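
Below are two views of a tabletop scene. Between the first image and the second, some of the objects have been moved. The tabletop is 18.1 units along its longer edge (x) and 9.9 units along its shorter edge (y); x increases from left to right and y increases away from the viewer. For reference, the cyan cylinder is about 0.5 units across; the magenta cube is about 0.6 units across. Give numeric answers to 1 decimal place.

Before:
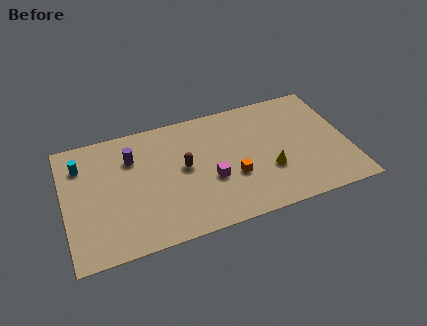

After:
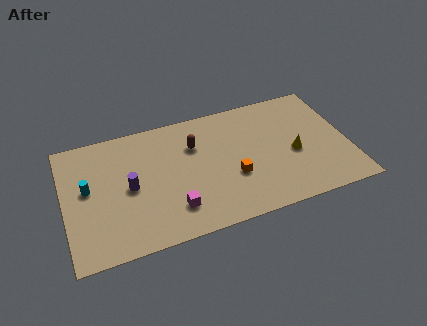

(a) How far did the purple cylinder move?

2.3

The purple cylinder moved from about (4.4, 7.1) to (4.1, 4.8), a distance of √(0.3² + 2.3²) ≈ 2.3.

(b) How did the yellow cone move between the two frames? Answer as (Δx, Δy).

(1.7, 0.9)

From the two frames, the yellow cone sits at roughly (12.9, 3.4) before and (14.6, 4.3) after.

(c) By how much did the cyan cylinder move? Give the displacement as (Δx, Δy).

(0.3, -2.0)

The cyan cylinder started near (1.2, 7.5) and ended near (1.5, 5.5).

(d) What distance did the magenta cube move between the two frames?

2.9

The magenta cube moved from about (9.2, 3.8) to (6.7, 2.3), a distance of √(2.5² + 1.5²) ≈ 2.9.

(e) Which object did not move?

the orange cube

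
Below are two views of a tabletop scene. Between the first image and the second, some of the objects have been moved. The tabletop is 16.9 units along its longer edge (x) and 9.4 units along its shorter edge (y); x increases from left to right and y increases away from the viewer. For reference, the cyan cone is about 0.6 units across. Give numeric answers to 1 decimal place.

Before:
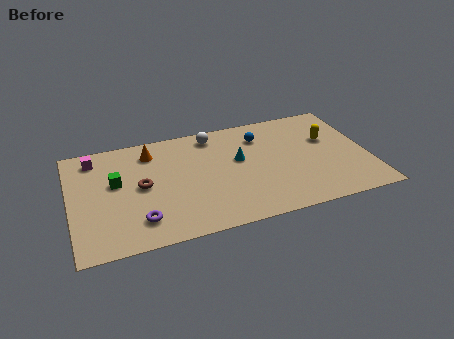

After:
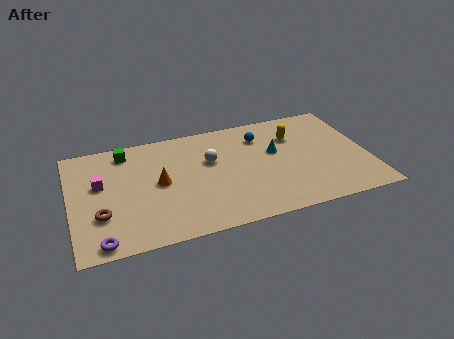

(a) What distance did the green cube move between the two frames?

2.6

The green cube was near (2.6, 5.5) before and (3.3, 8.0) after, so it travelled √(0.7² + 2.5²) ≈ 2.6 units.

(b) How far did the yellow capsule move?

2.1

The yellow capsule was near (14.8, 5.9) before and (12.9, 6.7) after, so it travelled √(1.9² + 0.8²) ≈ 2.1 units.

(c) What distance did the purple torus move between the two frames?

2.5

The purple torus moved from about (3.7, 2.0) to (1.5, 0.9), a distance of √(2.2² + 1.1²) ≈ 2.5.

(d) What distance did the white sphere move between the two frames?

2.2

From (8.3, 8.1) to (8.0, 5.9), the white sphere covered √(0.3² + 2.2²) ≈ 2.2 units.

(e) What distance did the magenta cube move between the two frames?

2.3

From (1.5, 7.9) to (1.7, 5.6), the magenta cube covered √(0.2² + 2.3²) ≈ 2.3 units.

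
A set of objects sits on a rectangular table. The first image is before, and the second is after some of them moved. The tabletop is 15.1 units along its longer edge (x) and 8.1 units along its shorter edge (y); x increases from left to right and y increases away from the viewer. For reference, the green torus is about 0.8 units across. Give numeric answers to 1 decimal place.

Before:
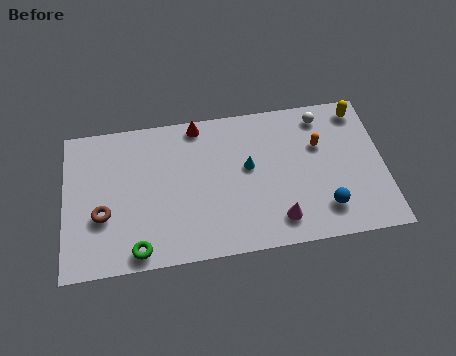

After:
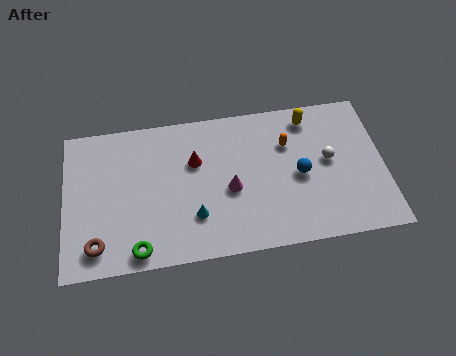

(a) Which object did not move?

the green torus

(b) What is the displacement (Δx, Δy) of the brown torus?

(-0.3, -1.6)

From the two frames, the brown torus sits at roughly (1.8, 3.0) before and (1.5, 1.4) after.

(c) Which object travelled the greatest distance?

the cyan cone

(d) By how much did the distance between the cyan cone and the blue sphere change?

+0.7

The distance was about 4.5 in the first image and 5.2 in the second, so they moved 0.7 units further apart.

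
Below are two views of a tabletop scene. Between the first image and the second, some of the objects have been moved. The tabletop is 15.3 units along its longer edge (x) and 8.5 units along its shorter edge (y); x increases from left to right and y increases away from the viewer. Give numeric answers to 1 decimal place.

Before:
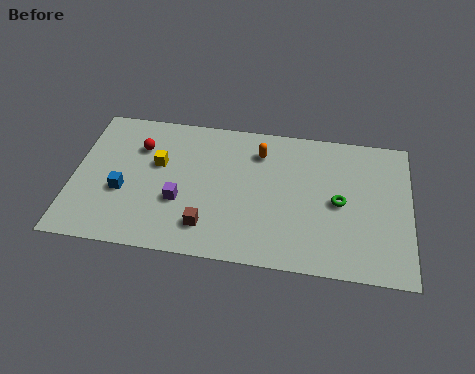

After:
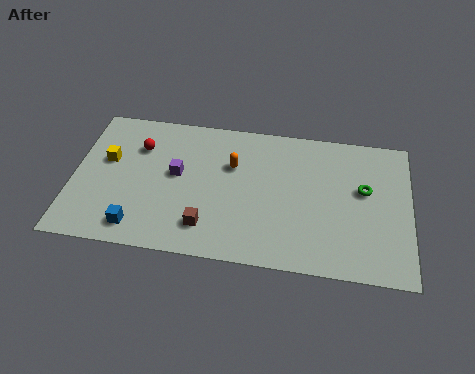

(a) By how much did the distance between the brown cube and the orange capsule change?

-1.4

The distance was about 5.3 in the first image and 3.9 in the second, so they moved 1.4 units closer together.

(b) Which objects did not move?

the brown cube and the red sphere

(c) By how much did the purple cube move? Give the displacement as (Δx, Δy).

(-0.2, 1.6)

From the two frames, the purple cube sits at roughly (4.9, 3.1) before and (4.7, 4.7) after.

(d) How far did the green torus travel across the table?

1.4

From (12.1, 4.1) to (13.2, 5.0), the green torus covered √(1.1² + 0.9²) ≈ 1.4 units.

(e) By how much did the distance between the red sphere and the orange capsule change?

-1.2

The distance was about 5.5 in the first image and 4.3 in the second, so they moved 1.2 units closer together.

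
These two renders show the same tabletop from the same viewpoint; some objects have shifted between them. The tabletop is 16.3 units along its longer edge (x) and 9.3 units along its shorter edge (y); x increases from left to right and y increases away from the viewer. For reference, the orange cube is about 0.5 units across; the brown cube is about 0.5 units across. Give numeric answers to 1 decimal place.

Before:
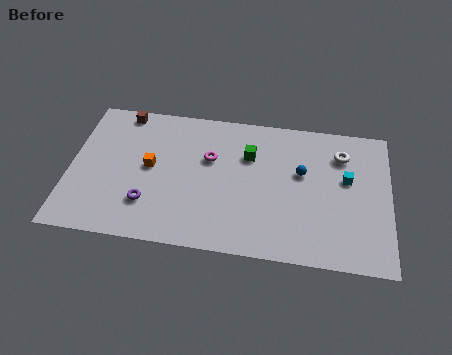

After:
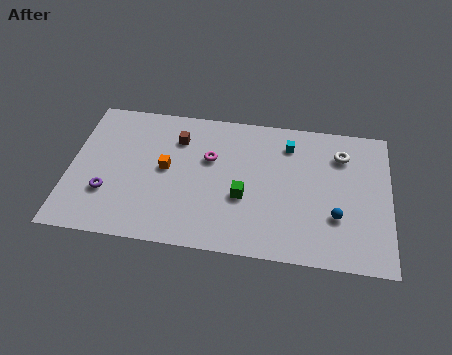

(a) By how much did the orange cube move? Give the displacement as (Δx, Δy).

(0.8, 0.0)

The orange cube was at about (4.1, 4.9) and moved to about (4.9, 4.9).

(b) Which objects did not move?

the magenta torus and the white torus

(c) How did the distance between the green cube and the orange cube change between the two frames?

-1.0

They were about 5.2 units apart before and 4.2 after — 1.0 units closer together.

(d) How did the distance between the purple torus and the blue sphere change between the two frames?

+3.3

Before: roughly 8.3 units apart; after: 11.6. That's 3.3 units further apart.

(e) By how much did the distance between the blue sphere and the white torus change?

+1.6

They were about 2.5 units apart before and 4.1 after — 1.6 units further apart.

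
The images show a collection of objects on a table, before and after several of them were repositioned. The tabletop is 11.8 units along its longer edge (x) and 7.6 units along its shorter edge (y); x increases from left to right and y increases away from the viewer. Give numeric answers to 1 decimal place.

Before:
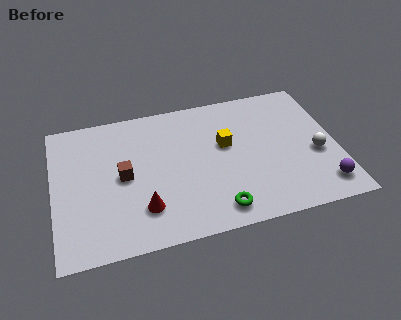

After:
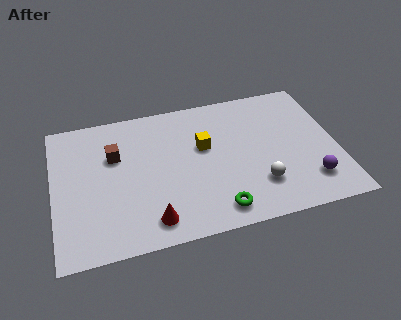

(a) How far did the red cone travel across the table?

0.8

The red cone was near (3.6, 1.9) before and (3.9, 1.2) after, so it travelled √(0.3² + 0.7²) ≈ 0.8 units.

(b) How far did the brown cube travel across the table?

1.2

The brown cube moved from about (2.9, 3.8) to (2.6, 5.0), a distance of √(0.3² + 1.2²) ≈ 1.2.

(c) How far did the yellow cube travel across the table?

0.9

The yellow cube was near (7.2, 4.5) before and (6.3, 4.6) after, so it travelled √(0.9² + 0.1²) ≈ 0.9 units.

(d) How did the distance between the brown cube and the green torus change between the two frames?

+1.0

Before: roughly 4.6 units apart; after: 5.6. That's 1.0 units further apart.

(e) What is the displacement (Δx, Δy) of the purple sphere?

(-0.5, 0.4)

The purple sphere was at about (11.0, 1.3) and moved to about (10.5, 1.7).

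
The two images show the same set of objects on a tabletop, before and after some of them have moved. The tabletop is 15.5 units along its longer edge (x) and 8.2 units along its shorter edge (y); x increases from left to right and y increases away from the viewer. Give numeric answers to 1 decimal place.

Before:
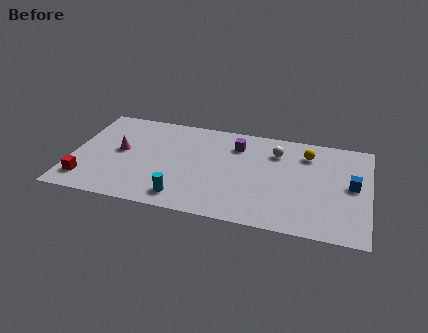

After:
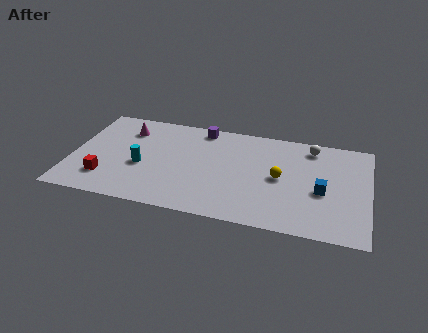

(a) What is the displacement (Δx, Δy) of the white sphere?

(1.8, 0.8)

The white sphere started near (10.6, 6.2) and ended near (12.4, 7.0).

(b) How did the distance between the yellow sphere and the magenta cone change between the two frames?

-1.4

The distance was about 9.9 in the first image and 8.5 in the second, so they moved 1.4 units closer together.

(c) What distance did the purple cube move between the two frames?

2.1

The purple cube was near (8.5, 6.3) before and (6.6, 7.3) after, so it travelled √(1.9² + 1.0²) ≈ 2.1 units.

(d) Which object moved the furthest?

the cyan cylinder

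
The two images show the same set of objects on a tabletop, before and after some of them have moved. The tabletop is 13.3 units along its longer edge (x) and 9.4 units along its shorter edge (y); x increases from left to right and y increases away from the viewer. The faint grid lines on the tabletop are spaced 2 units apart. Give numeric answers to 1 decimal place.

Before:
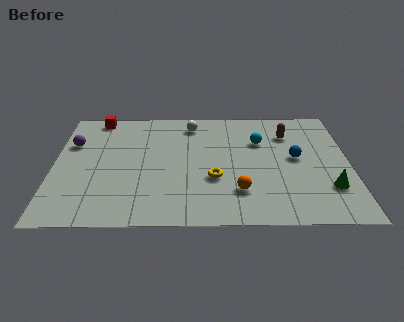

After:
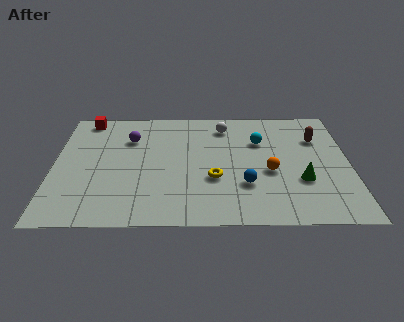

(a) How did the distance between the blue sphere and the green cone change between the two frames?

-0.3

They were about 2.8 units apart before and 2.5 after — 0.3 units closer together.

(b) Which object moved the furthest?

the blue sphere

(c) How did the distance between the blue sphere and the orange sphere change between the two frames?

-2.2

They were about 3.7 units apart before and 1.5 after — 2.2 units closer together.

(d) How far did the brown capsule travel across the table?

1.4

The brown capsule was near (10.6, 7.0) before and (11.9, 6.6) after, so it travelled √(1.3² + 0.4²) ≈ 1.4 units.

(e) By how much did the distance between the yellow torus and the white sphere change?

-0.3

Before: roughly 4.6 units apart; after: 4.3. That's 0.3 units closer together.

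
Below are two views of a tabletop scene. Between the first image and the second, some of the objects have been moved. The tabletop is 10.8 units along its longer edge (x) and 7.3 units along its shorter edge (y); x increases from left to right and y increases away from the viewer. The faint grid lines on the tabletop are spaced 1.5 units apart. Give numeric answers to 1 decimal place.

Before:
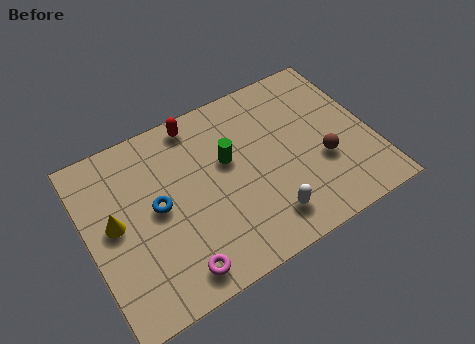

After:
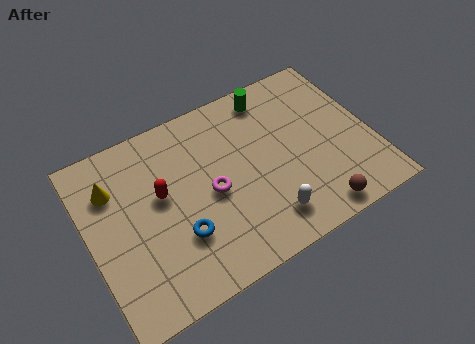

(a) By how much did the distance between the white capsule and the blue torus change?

-1.2

They were about 4.5 units apart before and 3.3 after — 1.2 units closer together.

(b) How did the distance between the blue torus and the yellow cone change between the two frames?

+2.1

They were about 1.6 units apart before and 3.7 after — 2.1 units further apart.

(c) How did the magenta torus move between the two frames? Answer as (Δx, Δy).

(1.7, 2.4)

The magenta torus was at about (2.9, 1.0) and moved to about (4.6, 3.4).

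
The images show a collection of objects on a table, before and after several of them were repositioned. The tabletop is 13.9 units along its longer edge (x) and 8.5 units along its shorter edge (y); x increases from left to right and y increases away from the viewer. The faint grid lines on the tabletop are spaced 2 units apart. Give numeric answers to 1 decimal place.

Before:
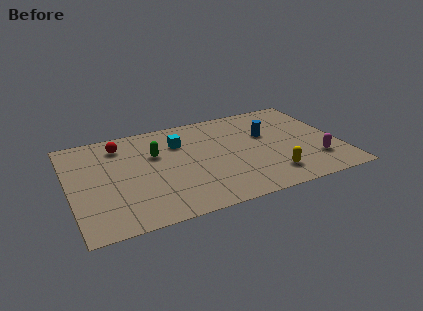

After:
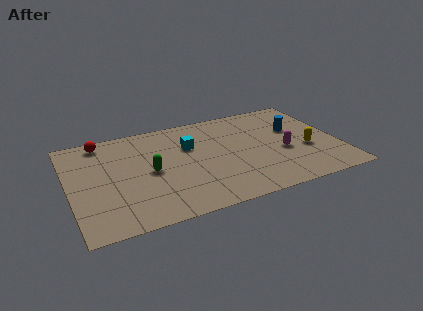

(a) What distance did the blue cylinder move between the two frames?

1.5

From (10.3, 5.3) to (11.8, 5.3), the blue cylinder covered √(1.5² + 0.0²) ≈ 1.5 units.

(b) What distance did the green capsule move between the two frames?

1.5

The green capsule was near (4.5, 5.5) before and (4.1, 4.1) after, so it travelled √(0.4² + 1.4²) ≈ 1.5 units.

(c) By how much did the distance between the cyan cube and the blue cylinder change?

+0.9

Before: roughly 4.6 units apart; after: 5.5. That's 0.9 units further apart.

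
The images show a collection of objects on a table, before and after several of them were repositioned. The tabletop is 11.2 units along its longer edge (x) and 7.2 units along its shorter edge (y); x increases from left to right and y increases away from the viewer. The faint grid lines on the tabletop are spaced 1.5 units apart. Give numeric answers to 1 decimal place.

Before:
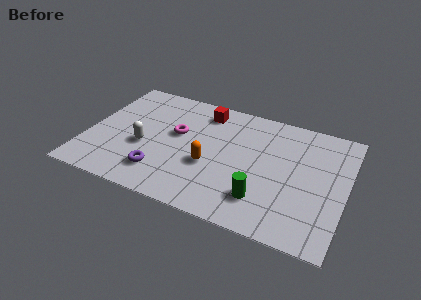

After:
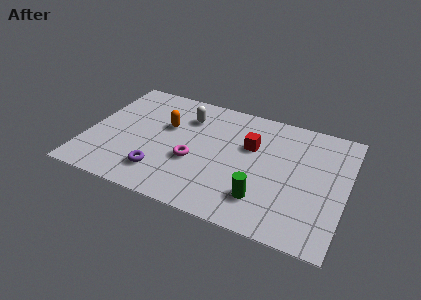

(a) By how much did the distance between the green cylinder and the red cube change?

-2.2

Before: roughly 5.2 units apart; after: 3.0. That's 2.2 units closer together.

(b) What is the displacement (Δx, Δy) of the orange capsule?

(-2.1, 1.7)

From the two frames, the orange capsule sits at roughly (5.4, 2.8) before and (3.3, 4.5) after.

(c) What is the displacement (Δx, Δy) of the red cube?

(2.2, -1.4)

The red cube was at about (4.8, 6.0) and moved to about (7.0, 4.6).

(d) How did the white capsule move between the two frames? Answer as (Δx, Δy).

(1.6, 2.5)

The white capsule started near (2.5, 2.9) and ended near (4.1, 5.4).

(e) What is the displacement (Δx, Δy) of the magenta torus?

(0.9, -1.4)

From the two frames, the magenta torus sits at roughly (3.8, 4.2) before and (4.7, 2.8) after.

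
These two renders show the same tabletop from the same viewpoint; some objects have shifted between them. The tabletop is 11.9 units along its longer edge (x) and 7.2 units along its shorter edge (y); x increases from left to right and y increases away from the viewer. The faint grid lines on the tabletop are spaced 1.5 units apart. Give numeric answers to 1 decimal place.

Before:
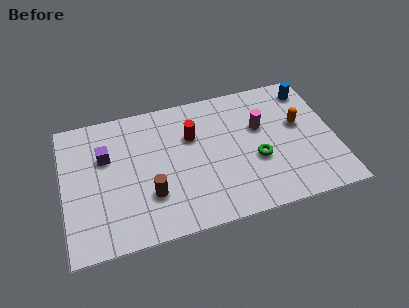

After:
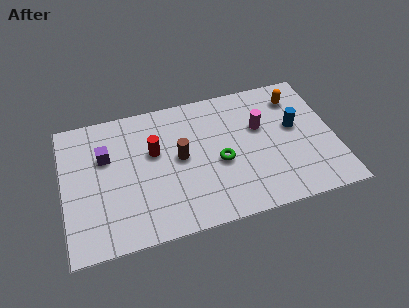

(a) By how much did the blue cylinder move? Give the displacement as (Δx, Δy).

(-0.8, -1.9)

From the two frames, the blue cylinder sits at roughly (11.0, 6.0) before and (10.2, 4.1) after.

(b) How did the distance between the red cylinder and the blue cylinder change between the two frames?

+0.8

The distance was about 5.4 in the first image and 6.2 in the second, so they moved 0.8 units further apart.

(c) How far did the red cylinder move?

1.7

The red cylinder moved from about (5.7, 4.8) to (4.0, 4.4), a distance of √(1.7² + 0.4²) ≈ 1.7.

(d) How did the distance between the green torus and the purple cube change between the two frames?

-1.6

They were about 6.8 units apart before and 5.2 after — 1.6 units closer together.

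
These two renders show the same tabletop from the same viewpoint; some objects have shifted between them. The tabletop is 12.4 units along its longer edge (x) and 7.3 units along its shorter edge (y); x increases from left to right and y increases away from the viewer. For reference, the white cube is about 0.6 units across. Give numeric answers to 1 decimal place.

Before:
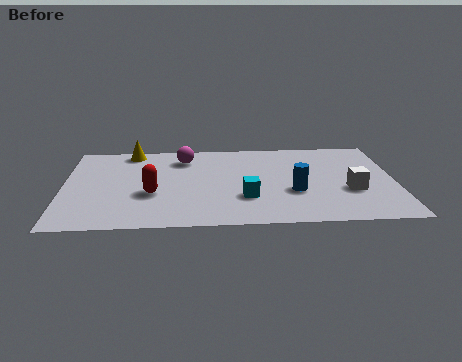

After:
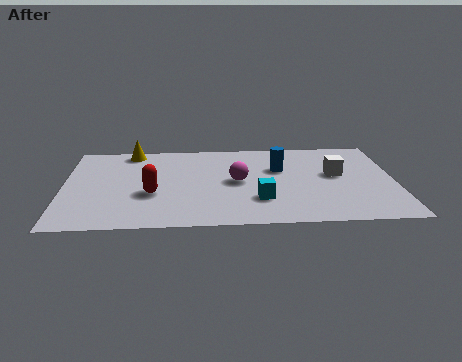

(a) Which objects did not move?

the yellow cone and the red capsule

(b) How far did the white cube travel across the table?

1.5

From (10.7, 2.7) to (10.2, 4.1), the white cube covered √(0.5² + 1.4²) ≈ 1.5 units.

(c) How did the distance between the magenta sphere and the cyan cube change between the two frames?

-2.4

Before: roughly 4.2 units apart; after: 1.8. That's 2.4 units closer together.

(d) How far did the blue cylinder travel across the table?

2.1

The blue cylinder was near (8.6, 2.7) before and (8.1, 4.7) after, so it travelled √(0.5² + 2.0²) ≈ 2.1 units.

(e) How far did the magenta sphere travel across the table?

2.9

The magenta sphere moved from about (4.5, 5.8) to (6.5, 3.7), a distance of √(2.0² + 2.1²) ≈ 2.9.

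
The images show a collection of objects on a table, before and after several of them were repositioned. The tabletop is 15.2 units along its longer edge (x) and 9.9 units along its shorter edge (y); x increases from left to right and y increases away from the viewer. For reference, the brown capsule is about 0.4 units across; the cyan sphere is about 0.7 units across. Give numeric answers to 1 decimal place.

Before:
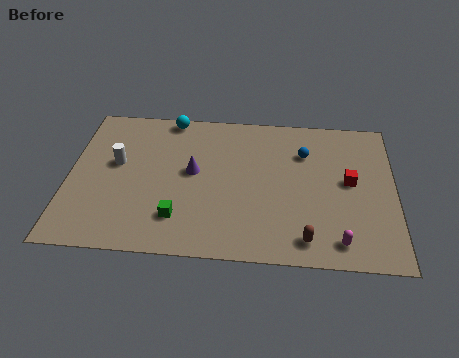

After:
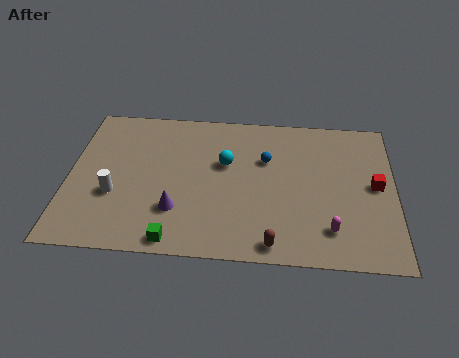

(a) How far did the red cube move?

1.2

The red cube was near (13.1, 5.3) before and (14.3, 5.1) after, so it travelled √(1.2² + 0.2²) ≈ 1.2 units.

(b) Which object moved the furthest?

the cyan sphere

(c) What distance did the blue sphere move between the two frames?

1.9

The blue sphere moved from about (11.0, 7.1) to (9.2, 6.5), a distance of √(1.8² + 0.6²) ≈ 1.9.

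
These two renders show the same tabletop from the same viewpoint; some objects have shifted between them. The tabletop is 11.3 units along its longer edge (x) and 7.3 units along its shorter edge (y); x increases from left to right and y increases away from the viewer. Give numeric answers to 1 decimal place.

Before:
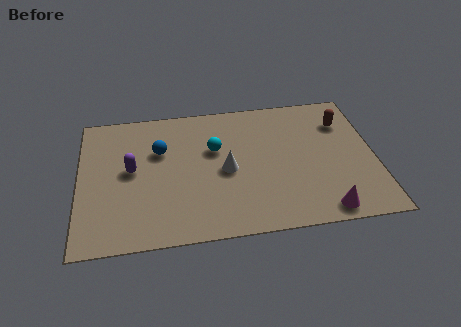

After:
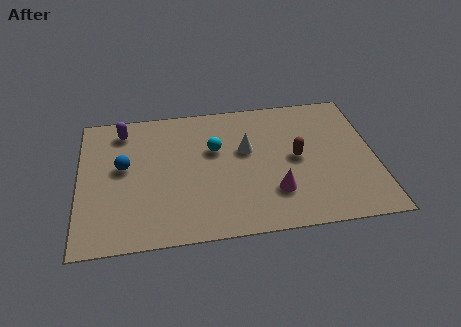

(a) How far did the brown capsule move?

2.5

From (10.2, 5.4) to (8.3, 3.7), the brown capsule covered √(1.9² + 1.7²) ≈ 2.5 units.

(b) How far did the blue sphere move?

1.6

From (3.1, 4.8) to (1.7, 4.1), the blue sphere covered √(1.4² + 0.7²) ≈ 1.6 units.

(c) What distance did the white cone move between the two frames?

1.3

The white cone was near (5.6, 3.4) before and (6.4, 4.4) after, so it travelled √(0.8² + 1.0²) ≈ 1.3 units.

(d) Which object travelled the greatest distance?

the brown capsule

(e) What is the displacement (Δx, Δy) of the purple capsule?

(-0.3, 2.2)

The purple capsule started near (2.0, 3.9) and ended near (1.7, 6.1).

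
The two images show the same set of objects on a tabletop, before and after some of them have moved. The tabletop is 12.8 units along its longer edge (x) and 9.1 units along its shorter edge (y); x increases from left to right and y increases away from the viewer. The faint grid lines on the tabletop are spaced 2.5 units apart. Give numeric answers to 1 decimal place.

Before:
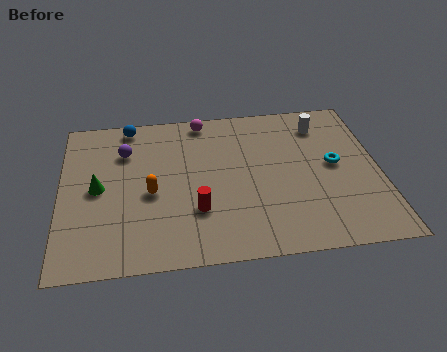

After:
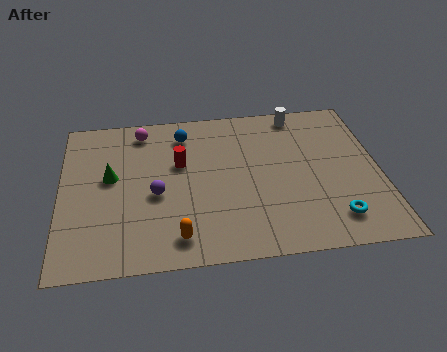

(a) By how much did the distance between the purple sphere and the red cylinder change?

-2.7

The distance was about 4.7 in the first image and 2.0 in the second, so they moved 2.7 units closer together.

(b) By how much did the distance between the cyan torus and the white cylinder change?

+4.0

They were about 2.5 units apart before and 6.5 after — 4.0 units further apart.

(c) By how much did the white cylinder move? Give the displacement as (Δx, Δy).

(-0.9, 0.8)

The white cylinder started near (10.6, 7.3) and ended near (9.7, 8.1).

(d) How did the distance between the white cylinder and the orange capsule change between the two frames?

+0.7

They were about 7.7 units apart before and 8.4 after — 0.7 units further apart.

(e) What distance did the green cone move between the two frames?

0.8

From (1.5, 4.5) to (2.0, 5.1), the green cone covered √(0.5² + 0.6²) ≈ 0.8 units.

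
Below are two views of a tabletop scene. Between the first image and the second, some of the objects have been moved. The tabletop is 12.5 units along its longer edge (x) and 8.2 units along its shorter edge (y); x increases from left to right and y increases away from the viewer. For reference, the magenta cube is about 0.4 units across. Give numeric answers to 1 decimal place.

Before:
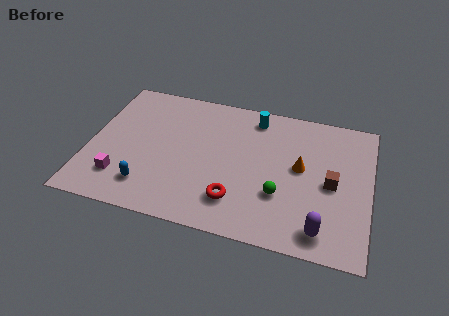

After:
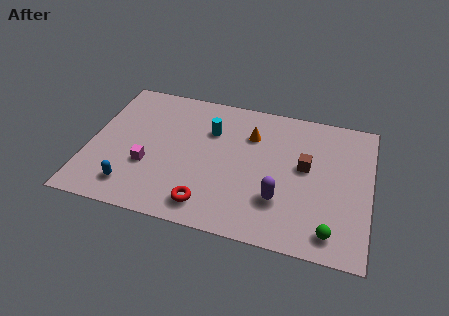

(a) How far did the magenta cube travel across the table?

1.5

From (1.6, 1.9) to (2.7, 2.9), the magenta cube covered √(1.1² + 1.0²) ≈ 1.5 units.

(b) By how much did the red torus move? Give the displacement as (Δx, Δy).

(-1.2, -0.6)

The red torus was at about (6.7, 1.9) and moved to about (5.5, 1.3).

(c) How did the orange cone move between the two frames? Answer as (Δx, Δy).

(-2.3, 1.4)

The orange cone was at about (9.4, 4.5) and moved to about (7.1, 5.9).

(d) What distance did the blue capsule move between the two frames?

0.7

From (2.8, 1.7) to (2.1, 1.5), the blue capsule covered √(0.7² + 0.2²) ≈ 0.7 units.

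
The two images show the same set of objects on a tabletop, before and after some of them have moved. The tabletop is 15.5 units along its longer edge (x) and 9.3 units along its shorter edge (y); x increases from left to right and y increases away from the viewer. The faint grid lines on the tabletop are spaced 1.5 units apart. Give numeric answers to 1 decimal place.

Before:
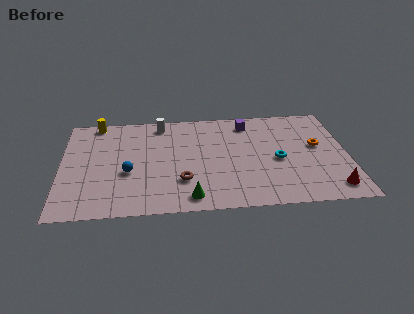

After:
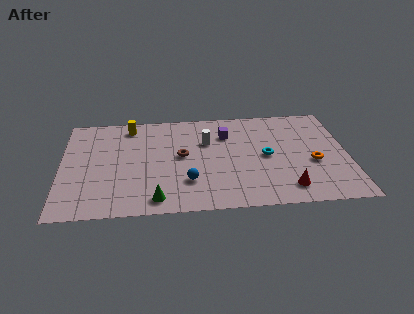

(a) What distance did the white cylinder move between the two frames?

3.1

From (5.4, 8.1) to (7.9, 6.2), the white cylinder covered √(2.5² + 1.9²) ≈ 3.1 units.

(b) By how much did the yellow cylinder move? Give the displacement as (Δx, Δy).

(1.8, -0.5)

From the two frames, the yellow cylinder sits at roughly (1.9, 8.5) before and (3.7, 8.0) after.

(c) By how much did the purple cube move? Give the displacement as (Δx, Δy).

(-1.2, -1.0)

The purple cube started near (10.2, 7.8) and ended near (9.0, 6.8).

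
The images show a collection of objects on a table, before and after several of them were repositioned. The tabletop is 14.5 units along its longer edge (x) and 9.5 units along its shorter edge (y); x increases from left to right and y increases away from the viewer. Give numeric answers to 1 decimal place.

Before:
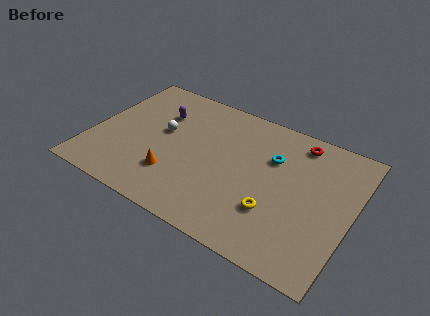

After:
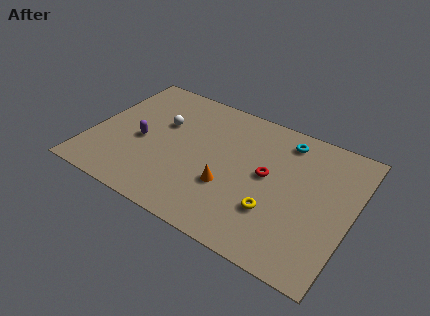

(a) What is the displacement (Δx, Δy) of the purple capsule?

(-0.6, -2.5)

The purple capsule started near (3.4, 6.7) and ended near (2.8, 4.2).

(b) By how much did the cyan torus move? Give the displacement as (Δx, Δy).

(0.5, 1.6)

From the two frames, the cyan torus sits at roughly (9.9, 6.4) before and (10.4, 8.0) after.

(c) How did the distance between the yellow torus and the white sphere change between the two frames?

+0.3

Before: roughly 7.2 units apart; after: 7.5. That's 0.3 units further apart.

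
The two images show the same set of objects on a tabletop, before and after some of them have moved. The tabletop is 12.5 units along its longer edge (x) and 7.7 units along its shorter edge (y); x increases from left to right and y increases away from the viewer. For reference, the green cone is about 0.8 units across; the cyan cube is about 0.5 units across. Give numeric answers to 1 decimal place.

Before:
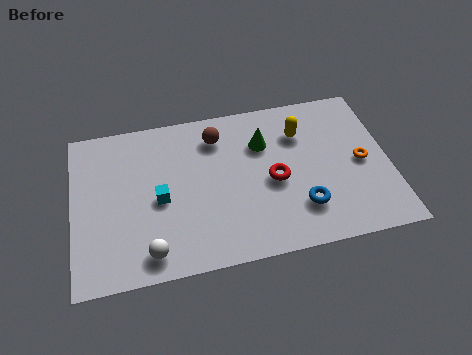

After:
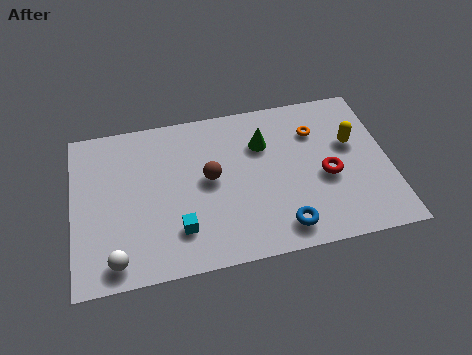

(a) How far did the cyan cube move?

1.7

The cyan cube was near (3.4, 3.5) before and (4.1, 1.9) after, so it travelled √(0.7² + 1.6²) ≈ 1.7 units.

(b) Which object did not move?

the green cone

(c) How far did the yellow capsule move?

2.2

The yellow capsule was near (9.1, 5.6) before and (11.1, 4.7) after, so it travelled √(2.0² + 0.9²) ≈ 2.2 units.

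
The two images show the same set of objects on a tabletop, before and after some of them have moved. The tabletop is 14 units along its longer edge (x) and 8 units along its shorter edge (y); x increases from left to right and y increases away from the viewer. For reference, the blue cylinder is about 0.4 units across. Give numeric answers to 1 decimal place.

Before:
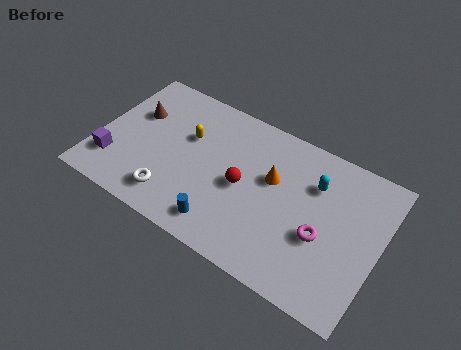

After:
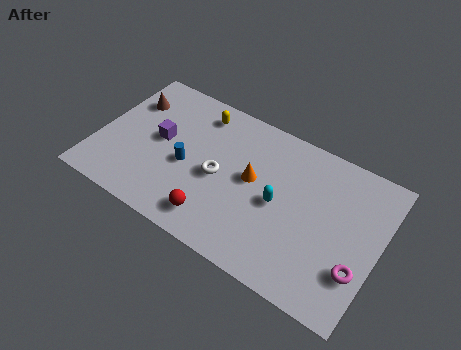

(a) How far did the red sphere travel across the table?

2.6

The red sphere was near (7.3, 3.8) before and (6.3, 1.4) after, so it travelled √(1.0² + 2.4²) ≈ 2.6 units.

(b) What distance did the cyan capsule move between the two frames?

2.4

From (10.6, 5.7) to (9.1, 3.8), the cyan capsule covered √(1.5² + 1.9²) ≈ 2.4 units.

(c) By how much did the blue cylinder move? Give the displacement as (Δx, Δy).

(-2.2, 2.2)

The blue cylinder was at about (6.7, 1.3) and moved to about (4.5, 3.5).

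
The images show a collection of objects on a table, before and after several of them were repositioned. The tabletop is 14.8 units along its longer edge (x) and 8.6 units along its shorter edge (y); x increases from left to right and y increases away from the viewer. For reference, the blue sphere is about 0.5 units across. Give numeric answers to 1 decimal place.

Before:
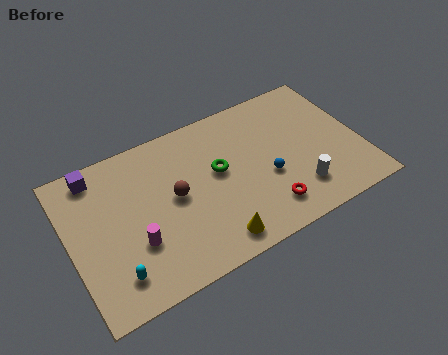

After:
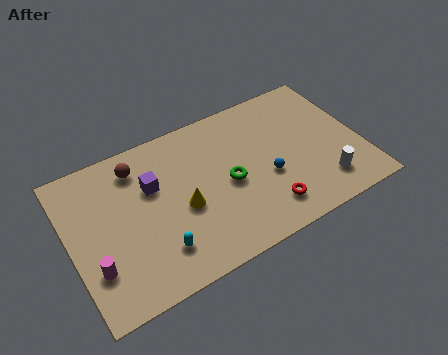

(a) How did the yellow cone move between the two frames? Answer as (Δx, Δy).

(-1.2, 2.5)

From the two frames, the yellow cone sits at roughly (6.8, 1.2) before and (5.6, 3.7) after.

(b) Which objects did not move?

the red torus and the blue sphere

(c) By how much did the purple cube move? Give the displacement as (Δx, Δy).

(2.6, -1.9)

From the two frames, the purple cube sits at roughly (1.7, 7.5) before and (4.3, 5.6) after.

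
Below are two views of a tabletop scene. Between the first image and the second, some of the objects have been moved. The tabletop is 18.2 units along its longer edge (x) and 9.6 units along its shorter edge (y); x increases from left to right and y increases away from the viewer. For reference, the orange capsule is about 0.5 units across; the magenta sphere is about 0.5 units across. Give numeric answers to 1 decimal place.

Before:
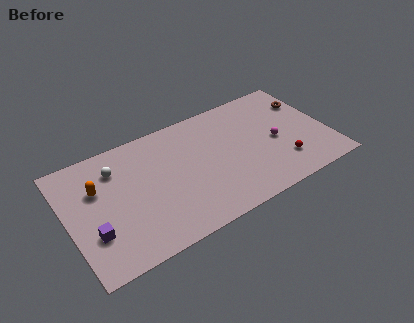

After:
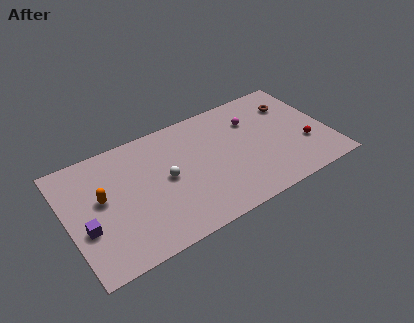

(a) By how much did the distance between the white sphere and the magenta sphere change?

-4.6

They were about 11.3 units apart before and 6.7 after — 4.6 units closer together.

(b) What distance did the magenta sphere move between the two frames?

2.8

From (14.5, 4.4) to (13.2, 6.9), the magenta sphere covered √(1.3² + 2.5²) ≈ 2.8 units.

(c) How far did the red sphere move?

1.9

From (14.7, 2.4) to (16.4, 3.2), the red sphere covered √(1.7² + 0.8²) ≈ 1.9 units.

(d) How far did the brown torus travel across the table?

1.1

The brown torus moved from about (17.2, 6.9) to (16.1, 7.1), a distance of √(1.1² + 0.2²) ≈ 1.1.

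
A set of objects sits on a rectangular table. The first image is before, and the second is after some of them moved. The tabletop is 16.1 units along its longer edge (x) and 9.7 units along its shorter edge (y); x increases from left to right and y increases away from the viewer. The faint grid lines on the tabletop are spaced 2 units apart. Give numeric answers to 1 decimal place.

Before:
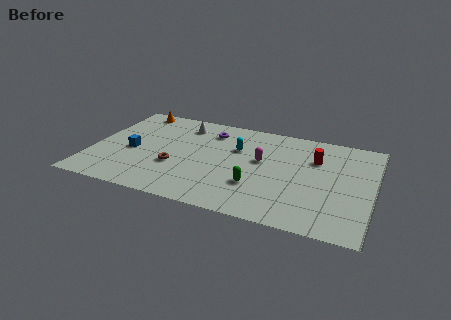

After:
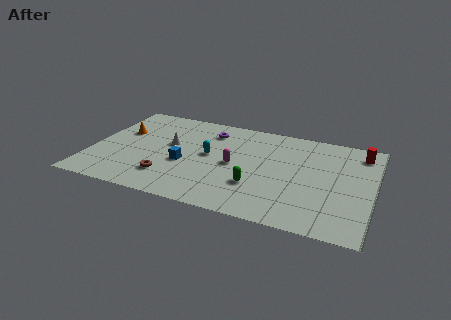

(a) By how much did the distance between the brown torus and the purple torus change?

+1.2

They were about 4.5 units apart before and 5.7 after — 1.2 units further apart.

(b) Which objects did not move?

the purple torus and the green capsule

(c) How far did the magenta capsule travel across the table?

1.7

The magenta capsule was near (9.7, 5.6) before and (8.2, 4.7) after, so it travelled √(1.5² + 0.9²) ≈ 1.7 units.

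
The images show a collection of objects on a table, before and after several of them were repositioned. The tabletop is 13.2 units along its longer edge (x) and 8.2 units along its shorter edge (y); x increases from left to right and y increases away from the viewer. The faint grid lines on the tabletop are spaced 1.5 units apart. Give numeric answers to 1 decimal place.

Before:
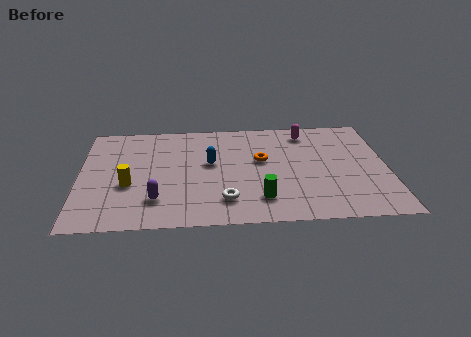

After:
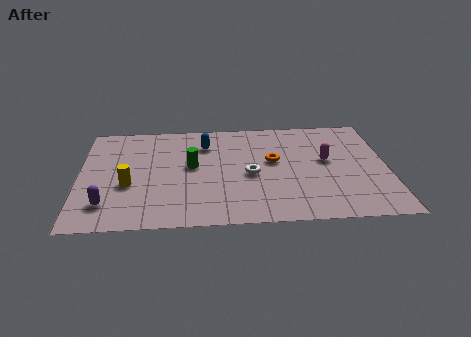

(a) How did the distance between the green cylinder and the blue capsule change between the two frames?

-1.8

Before: roughly 3.6 units apart; after: 1.8. That's 1.8 units closer together.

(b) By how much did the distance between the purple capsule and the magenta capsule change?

+1.7

Before: roughly 8.1 units apart; after: 9.8. That's 1.7 units further apart.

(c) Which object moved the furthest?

the green cylinder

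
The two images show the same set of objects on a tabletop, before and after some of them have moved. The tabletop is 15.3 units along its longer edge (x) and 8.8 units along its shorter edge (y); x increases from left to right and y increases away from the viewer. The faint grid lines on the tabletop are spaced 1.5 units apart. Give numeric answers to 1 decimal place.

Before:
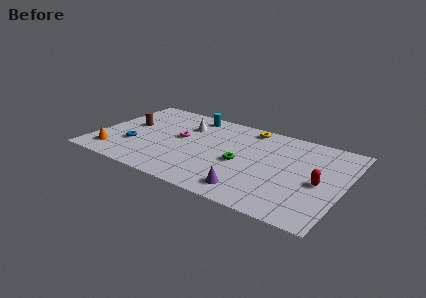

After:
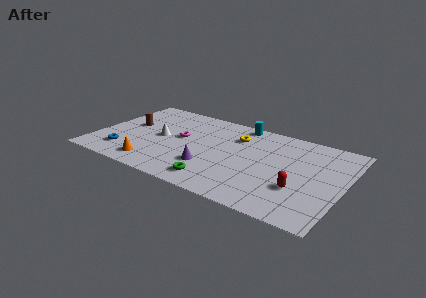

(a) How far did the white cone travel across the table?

2.4

From (5.2, 6.4) to (3.9, 4.4), the white cone covered √(1.3² + 2.0²) ≈ 2.4 units.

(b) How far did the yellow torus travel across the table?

1.4

From (9.0, 7.8) to (8.4, 6.5), the yellow torus covered √(0.6² + 1.3²) ≈ 1.4 units.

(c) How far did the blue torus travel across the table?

1.1

The blue torus was near (2.5, 2.9) before and (2.0, 1.9) after, so it travelled √(0.5² + 1.0²) ≈ 1.1 units.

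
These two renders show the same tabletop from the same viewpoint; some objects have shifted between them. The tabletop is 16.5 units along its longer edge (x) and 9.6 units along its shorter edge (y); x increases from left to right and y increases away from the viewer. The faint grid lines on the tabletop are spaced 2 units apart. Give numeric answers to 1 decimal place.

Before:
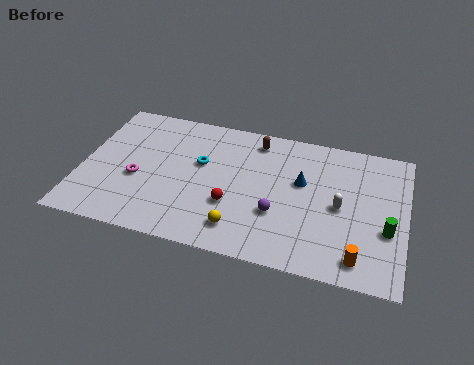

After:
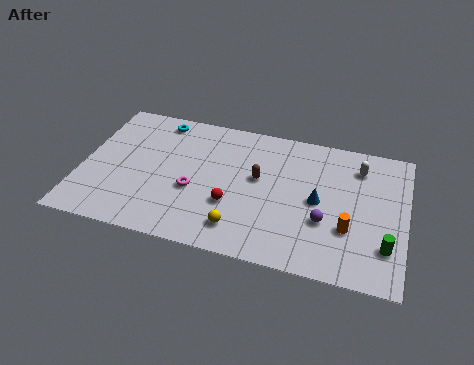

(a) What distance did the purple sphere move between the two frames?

2.4

The purple sphere moved from about (10.1, 3.3) to (12.5, 3.4), a distance of √(2.4² + 0.1²) ≈ 2.4.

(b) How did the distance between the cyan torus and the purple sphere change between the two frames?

+5.4

The distance was about 4.8 in the first image and 10.2 in the second, so they moved 5.4 units further apart.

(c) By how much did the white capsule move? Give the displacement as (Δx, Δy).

(0.8, 3.0)

The white capsule was at about (13.2, 4.6) and moved to about (14.0, 7.6).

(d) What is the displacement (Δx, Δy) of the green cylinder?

(0.0, -1.1)

The green cylinder was at about (15.6, 3.6) and moved to about (15.6, 2.5).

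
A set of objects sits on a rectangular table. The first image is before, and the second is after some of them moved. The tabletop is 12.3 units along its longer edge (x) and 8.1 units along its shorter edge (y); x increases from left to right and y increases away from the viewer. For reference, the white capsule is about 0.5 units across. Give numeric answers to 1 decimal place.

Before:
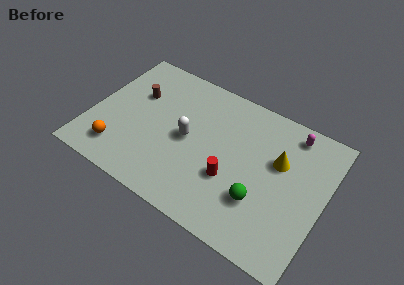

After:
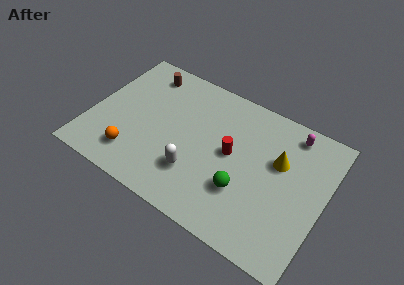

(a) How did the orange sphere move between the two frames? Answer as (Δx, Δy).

(0.8, 0.1)

The orange sphere was at about (1.8, 1.6) and moved to about (2.6, 1.7).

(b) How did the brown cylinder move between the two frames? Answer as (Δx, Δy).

(0.2, 1.5)

The brown cylinder was at about (2.1, 5.3) and moved to about (2.3, 6.8).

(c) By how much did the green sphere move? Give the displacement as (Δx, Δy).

(-0.9, 0.1)

The green sphere started near (9.2, 2.5) and ended near (8.3, 2.6).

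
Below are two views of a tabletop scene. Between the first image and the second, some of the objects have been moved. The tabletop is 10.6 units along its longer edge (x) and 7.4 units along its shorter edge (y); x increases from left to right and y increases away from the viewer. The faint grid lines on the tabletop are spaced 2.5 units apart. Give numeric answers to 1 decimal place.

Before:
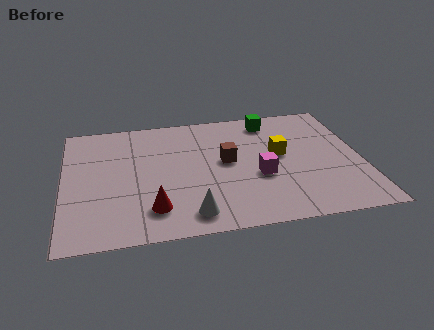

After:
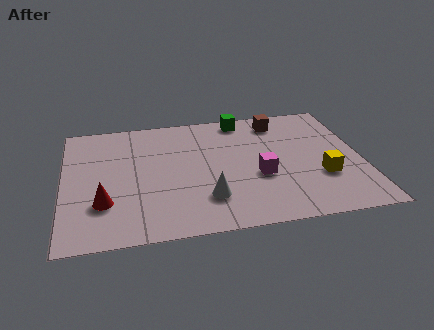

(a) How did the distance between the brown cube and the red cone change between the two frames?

+3.9

They were about 3.6 units apart before and 7.5 after — 3.9 units further apart.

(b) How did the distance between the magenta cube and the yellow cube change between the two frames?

+0.8

Before: roughly 1.4 units apart; after: 2.2. That's 0.8 units further apart.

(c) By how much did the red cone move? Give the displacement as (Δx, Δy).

(-1.7, 0.6)

From the two frames, the red cone sits at roughly (3.1, 1.6) before and (1.4, 2.2) after.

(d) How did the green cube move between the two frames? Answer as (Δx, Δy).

(-1.0, 0.3)

From the two frames, the green cube sits at roughly (7.5, 6.3) before and (6.5, 6.6) after.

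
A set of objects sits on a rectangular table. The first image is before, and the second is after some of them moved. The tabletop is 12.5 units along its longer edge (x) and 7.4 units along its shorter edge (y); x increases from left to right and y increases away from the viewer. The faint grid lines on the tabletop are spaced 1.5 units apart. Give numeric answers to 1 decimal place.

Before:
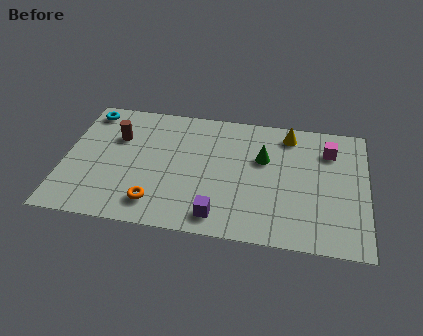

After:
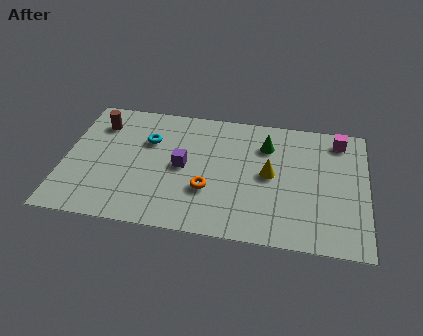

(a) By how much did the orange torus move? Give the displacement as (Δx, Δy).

(2.1, 1.1)

The orange torus started near (3.9, 1.4) and ended near (6.0, 2.5).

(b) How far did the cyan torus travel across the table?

3.0

From (0.8, 6.4) to (3.4, 5.0), the cyan torus covered √(2.6² + 1.4²) ≈ 3.0 units.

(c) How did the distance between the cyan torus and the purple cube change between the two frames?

-5.8

The distance was about 7.8 in the first image and 2.0 in the second, so they moved 5.8 units closer together.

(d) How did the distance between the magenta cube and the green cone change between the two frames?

+0.3

The distance was about 2.8 in the first image and 3.1 in the second, so they moved 0.3 units further apart.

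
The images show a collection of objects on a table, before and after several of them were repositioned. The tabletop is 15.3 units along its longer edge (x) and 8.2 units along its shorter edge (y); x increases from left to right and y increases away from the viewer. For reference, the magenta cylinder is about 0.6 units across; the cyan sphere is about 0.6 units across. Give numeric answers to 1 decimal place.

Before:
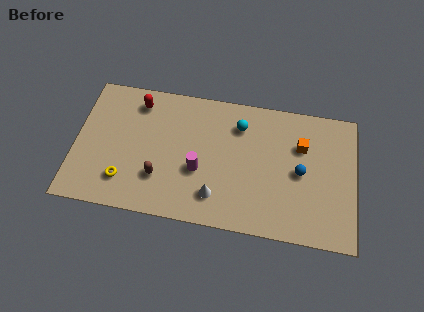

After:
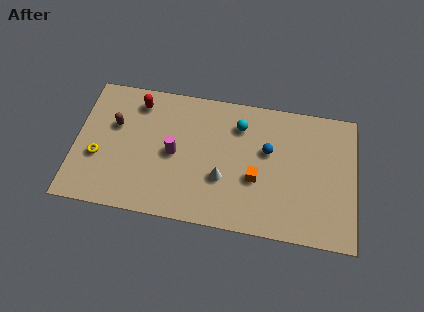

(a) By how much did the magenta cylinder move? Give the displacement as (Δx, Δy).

(-1.4, 0.8)

The magenta cylinder was at about (6.8, 3.2) and moved to about (5.4, 4.0).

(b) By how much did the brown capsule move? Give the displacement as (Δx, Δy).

(-2.6, 2.8)

The brown capsule was at about (4.7, 2.4) and moved to about (2.1, 5.2).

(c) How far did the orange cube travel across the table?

3.4

From (12.3, 5.6) to (9.9, 3.2), the orange cube covered √(2.4² + 2.4²) ≈ 3.4 units.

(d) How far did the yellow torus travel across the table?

1.9

The yellow torus was near (2.8, 1.9) before and (1.3, 3.1) after, so it travelled √(1.5² + 1.2²) ≈ 1.9 units.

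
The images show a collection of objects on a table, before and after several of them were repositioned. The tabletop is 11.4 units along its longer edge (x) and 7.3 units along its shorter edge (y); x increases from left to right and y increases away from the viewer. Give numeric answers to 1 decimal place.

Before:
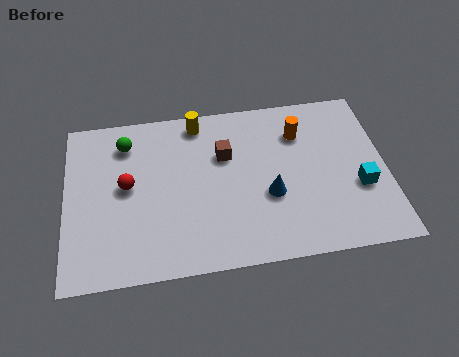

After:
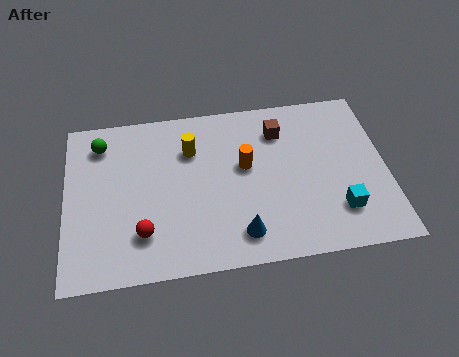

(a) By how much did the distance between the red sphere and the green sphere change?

+2.4

They were about 1.9 units apart before and 4.3 after — 2.4 units further apart.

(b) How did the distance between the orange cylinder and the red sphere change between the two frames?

-2.0

The distance was about 6.4 in the first image and 4.4 in the second, so they moved 2.0 units closer together.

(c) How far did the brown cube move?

2.2

The brown cube moved from about (5.7, 4.8) to (7.7, 5.6), a distance of √(2.0² + 0.8²) ≈ 2.2.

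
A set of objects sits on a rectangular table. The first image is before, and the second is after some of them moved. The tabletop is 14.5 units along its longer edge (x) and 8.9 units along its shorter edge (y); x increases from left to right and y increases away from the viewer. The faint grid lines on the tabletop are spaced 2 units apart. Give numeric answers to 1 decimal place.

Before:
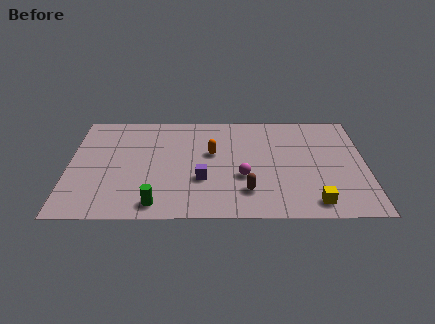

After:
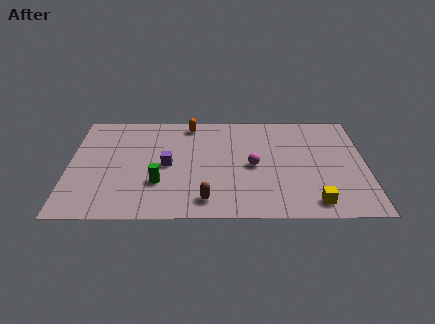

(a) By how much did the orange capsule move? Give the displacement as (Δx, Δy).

(-1.1, 2.5)

The orange capsule was at about (7.0, 5.3) and moved to about (5.9, 7.8).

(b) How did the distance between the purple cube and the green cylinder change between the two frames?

-1.4

Before: roughly 3.0 units apart; after: 1.6. That's 1.4 units closer together.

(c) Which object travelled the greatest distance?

the orange capsule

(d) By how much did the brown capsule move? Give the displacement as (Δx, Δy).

(-2.0, -0.7)

From the two frames, the brown capsule sits at roughly (8.7, 2.1) before and (6.7, 1.4) after.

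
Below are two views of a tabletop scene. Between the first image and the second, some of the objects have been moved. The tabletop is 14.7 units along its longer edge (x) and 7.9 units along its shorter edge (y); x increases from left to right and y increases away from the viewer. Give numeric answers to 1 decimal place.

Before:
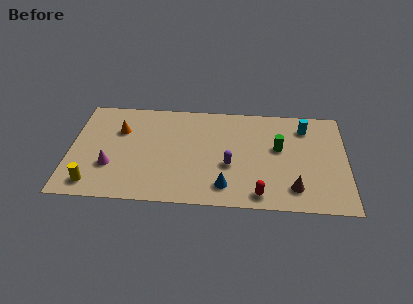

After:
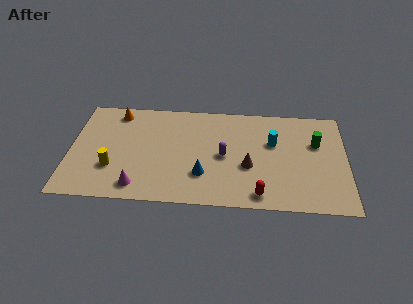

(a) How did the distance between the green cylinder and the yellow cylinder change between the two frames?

+0.7

The distance was about 10.4 in the first image and 11.1 in the second, so they moved 0.7 units further apart.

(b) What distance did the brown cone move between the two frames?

2.8

The brown cone was near (11.9, 1.6) before and (9.5, 3.1) after, so it travelled √(2.4² + 1.5²) ≈ 2.8 units.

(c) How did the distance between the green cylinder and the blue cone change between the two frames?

+2.4

They were about 4.2 units apart before and 6.6 after — 2.4 units further apart.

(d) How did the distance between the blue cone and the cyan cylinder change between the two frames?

-1.8

Before: roughly 6.4 units apart; after: 4.6. That's 1.8 units closer together.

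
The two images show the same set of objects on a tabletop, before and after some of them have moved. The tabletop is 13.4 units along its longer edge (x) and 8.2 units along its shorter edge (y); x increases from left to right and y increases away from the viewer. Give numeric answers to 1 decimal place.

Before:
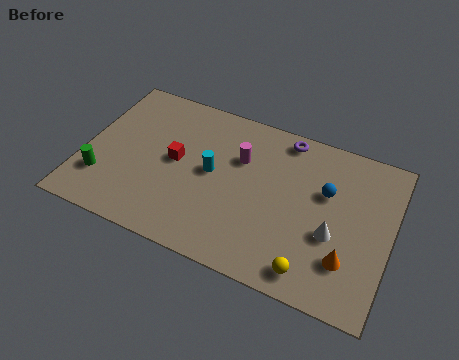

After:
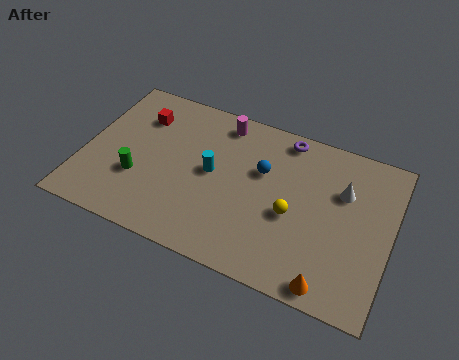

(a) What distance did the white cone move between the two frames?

2.3

From (11.0, 3.2) to (11.2, 5.5), the white cone covered √(0.2² + 2.3²) ≈ 2.3 units.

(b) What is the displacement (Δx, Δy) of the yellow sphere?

(-1.1, 2.4)

The yellow sphere started near (10.3, 1.1) and ended near (9.2, 3.5).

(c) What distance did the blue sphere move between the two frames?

2.8

From (10.5, 5.2) to (7.7, 5.2), the blue sphere covered √(2.8² + 0.0²) ≈ 2.8 units.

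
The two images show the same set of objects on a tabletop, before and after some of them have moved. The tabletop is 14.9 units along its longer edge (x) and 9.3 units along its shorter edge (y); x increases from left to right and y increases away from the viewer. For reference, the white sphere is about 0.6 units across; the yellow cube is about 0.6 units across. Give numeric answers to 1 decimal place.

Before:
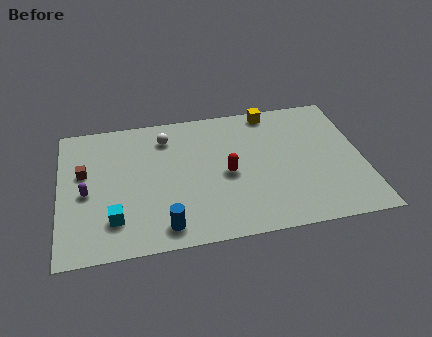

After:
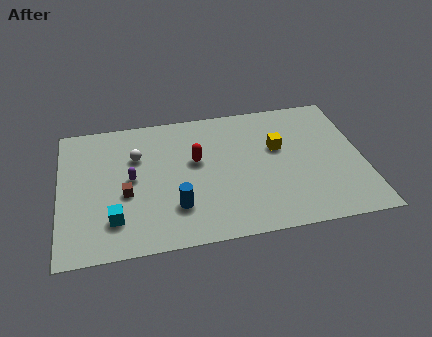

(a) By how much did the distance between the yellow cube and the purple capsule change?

-2.8

The distance was about 10.2 in the first image and 7.4 in the second, so they moved 2.8 units closer together.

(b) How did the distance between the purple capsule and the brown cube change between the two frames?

-0.4

They were about 1.4 units apart before and 1.0 after — 0.4 units closer together.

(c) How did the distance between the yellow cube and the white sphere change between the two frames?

+1.6

Before: roughly 5.4 units apart; after: 7.0. That's 1.6 units further apart.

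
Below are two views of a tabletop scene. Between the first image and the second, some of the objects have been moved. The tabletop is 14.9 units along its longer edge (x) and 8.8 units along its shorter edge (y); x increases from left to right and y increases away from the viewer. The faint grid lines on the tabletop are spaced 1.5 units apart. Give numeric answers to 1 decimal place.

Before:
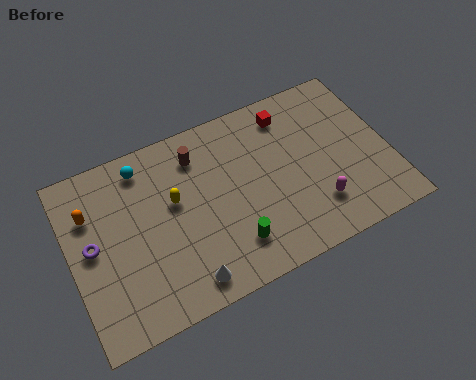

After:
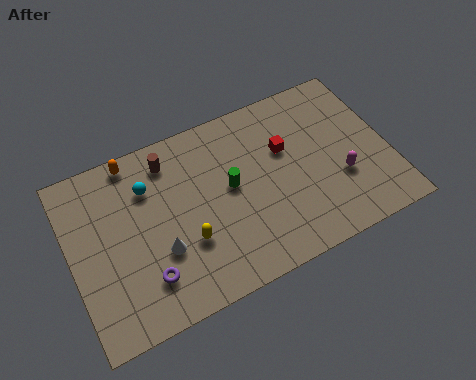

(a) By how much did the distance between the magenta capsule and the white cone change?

+2.1

The distance was about 6.4 in the first image and 8.5 in the second, so they moved 2.1 units further apart.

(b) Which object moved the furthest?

the purple torus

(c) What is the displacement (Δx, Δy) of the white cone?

(-0.9, 1.9)

The white cone started near (4.9, 1.2) and ended near (4.0, 3.1).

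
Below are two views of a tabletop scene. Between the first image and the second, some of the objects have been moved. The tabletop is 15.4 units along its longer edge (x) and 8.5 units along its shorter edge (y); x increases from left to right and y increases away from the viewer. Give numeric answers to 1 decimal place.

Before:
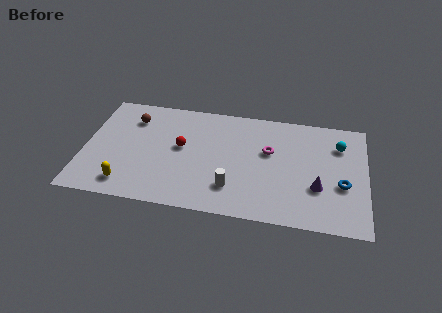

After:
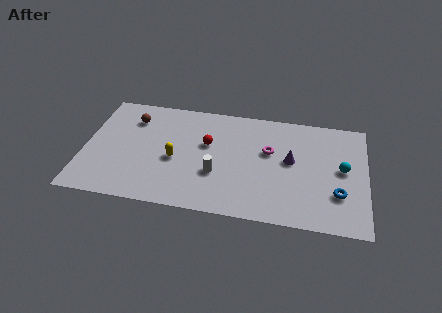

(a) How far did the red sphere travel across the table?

1.5

The red sphere was near (5.3, 4.7) before and (6.7, 5.2) after, so it travelled √(1.4² + 0.5²) ≈ 1.5 units.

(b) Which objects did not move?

the brown sphere and the magenta torus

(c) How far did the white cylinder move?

1.3

The white cylinder was near (8.2, 2.1) before and (7.3, 3.0) after, so it travelled √(0.9² + 0.9²) ≈ 1.3 units.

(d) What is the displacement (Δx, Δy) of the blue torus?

(-0.2, -0.7)

The blue torus started near (14.1, 3.3) and ended near (13.9, 2.6).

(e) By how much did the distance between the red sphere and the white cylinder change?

-1.6

They were about 3.9 units apart before and 2.3 after — 1.6 units closer together.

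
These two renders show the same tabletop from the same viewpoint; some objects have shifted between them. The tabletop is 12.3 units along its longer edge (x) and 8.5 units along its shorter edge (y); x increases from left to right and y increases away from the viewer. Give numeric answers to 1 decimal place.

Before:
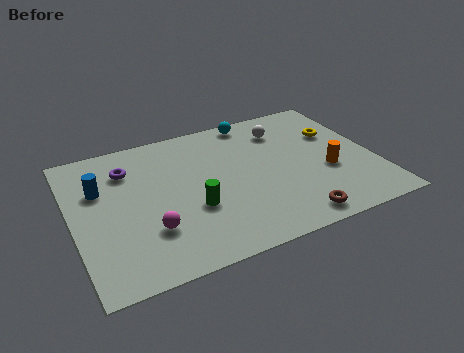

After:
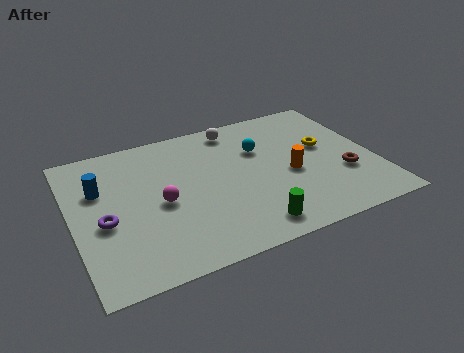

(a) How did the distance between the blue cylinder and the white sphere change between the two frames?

-1.7

The distance was about 7.8 in the first image and 6.1 in the second, so they moved 1.7 units closer together.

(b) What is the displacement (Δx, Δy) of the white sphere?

(-1.9, 0.8)

From the two frames, the white sphere sits at roughly (8.9, 6.6) before and (7.0, 7.4) after.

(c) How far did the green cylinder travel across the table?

2.8

From (4.7, 3.1) to (6.8, 1.2), the green cylinder covered √(2.1² + 1.9²) ≈ 2.8 units.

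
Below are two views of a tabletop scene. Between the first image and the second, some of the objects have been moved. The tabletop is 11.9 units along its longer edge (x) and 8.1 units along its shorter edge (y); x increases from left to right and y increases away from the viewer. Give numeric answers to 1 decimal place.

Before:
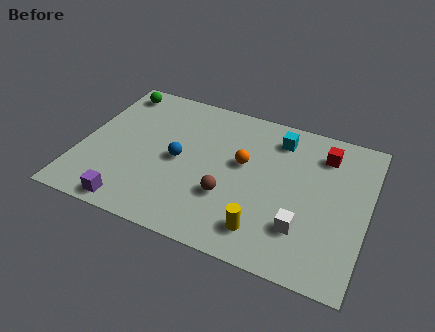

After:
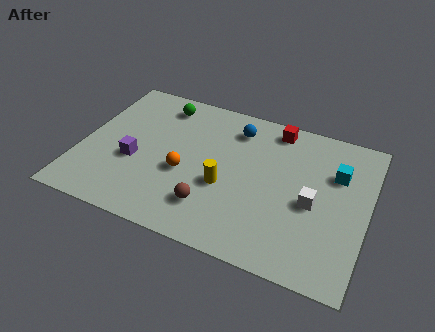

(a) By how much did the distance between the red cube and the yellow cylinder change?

-1.0

The distance was about 5.3 in the first image and 4.3 in the second, so they moved 1.0 units closer together.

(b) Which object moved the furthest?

the blue sphere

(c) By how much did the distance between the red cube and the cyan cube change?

+1.2

Before: roughly 1.9 units apart; after: 3.1. That's 1.2 units further apart.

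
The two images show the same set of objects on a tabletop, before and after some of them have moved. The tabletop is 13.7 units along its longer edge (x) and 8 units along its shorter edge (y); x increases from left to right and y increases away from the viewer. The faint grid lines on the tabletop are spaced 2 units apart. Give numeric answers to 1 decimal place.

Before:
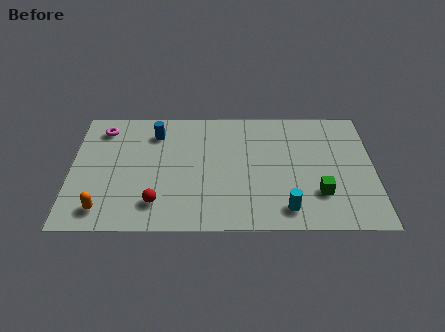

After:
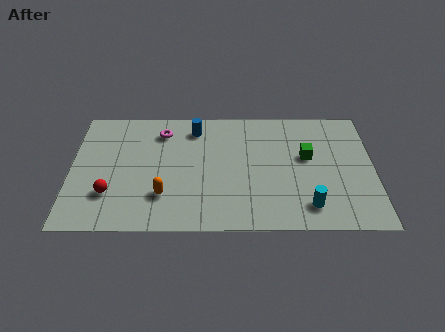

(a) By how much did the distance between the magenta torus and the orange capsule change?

-1.1

Before: roughly 5.3 units apart; after: 4.2. That's 1.1 units closer together.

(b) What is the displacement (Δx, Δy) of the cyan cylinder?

(1.0, 0.2)

The cyan cylinder was at about (9.7, 1.3) and moved to about (10.7, 1.5).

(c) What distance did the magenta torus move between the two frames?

2.7

From (1.4, 6.6) to (4.1, 6.4), the magenta torus covered √(2.7² + 0.2²) ≈ 2.7 units.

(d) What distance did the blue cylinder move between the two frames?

1.8

The blue cylinder was near (3.8, 6.3) before and (5.6, 6.6) after, so it travelled √(1.8² + 0.3²) ≈ 1.8 units.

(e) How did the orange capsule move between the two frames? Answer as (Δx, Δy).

(2.7, 0.9)

The orange capsule started near (1.5, 1.3) and ended near (4.2, 2.2).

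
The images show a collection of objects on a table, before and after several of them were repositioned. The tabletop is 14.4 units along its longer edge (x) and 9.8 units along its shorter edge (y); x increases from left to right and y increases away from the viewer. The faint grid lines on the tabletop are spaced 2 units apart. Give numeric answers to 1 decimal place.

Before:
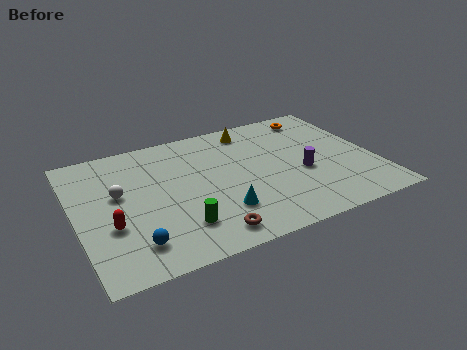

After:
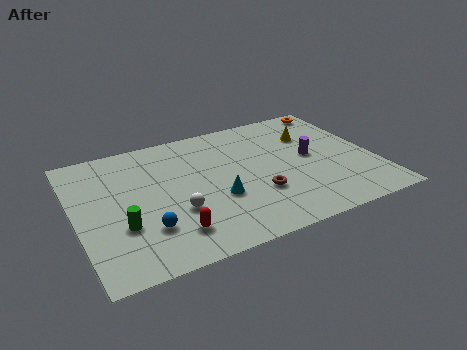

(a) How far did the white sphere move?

3.4

The white sphere was near (2.1, 5.7) before and (4.6, 3.4) after, so it travelled √(2.5² + 2.3²) ≈ 3.4 units.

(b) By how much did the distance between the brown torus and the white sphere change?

-1.8

They were about 5.7 units apart before and 3.9 after — 1.8 units closer together.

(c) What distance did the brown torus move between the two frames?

3.3

From (5.8, 1.3) to (8.5, 3.2), the brown torus covered √(2.7² + 1.9²) ≈ 3.3 units.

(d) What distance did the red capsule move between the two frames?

3.1

The red capsule moved from about (1.5, 3.5) to (4.2, 2.0), a distance of √(2.7² + 1.5²) ≈ 3.1.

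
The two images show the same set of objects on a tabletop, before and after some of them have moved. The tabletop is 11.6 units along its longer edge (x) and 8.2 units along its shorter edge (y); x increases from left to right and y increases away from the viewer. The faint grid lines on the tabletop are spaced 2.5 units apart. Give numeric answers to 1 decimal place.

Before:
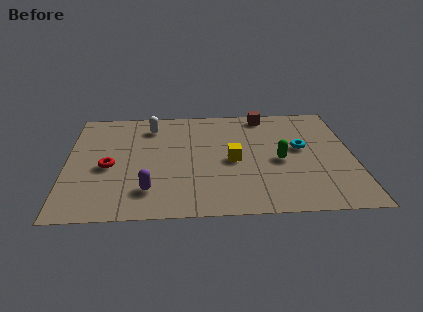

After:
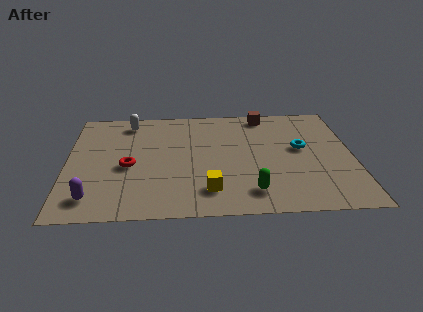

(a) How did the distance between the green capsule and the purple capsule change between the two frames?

+0.7

They were about 5.6 units apart before and 6.3 after — 0.7 units further apart.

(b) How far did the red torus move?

0.8

The red torus was near (1.7, 3.6) before and (2.5, 3.6) after, so it travelled √(0.8² + 0.0²) ≈ 0.8 units.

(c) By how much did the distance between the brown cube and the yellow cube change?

+2.3

The distance was about 3.8 in the first image and 6.1 in the second, so they moved 2.3 units further apart.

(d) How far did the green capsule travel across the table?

2.5

The green capsule moved from about (8.6, 3.7) to (7.4, 1.5), a distance of √(1.2² + 2.2²) ≈ 2.5.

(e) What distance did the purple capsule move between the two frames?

2.2

The purple capsule moved from about (3.3, 1.8) to (1.1, 1.4), a distance of √(2.2² + 0.4²) ≈ 2.2.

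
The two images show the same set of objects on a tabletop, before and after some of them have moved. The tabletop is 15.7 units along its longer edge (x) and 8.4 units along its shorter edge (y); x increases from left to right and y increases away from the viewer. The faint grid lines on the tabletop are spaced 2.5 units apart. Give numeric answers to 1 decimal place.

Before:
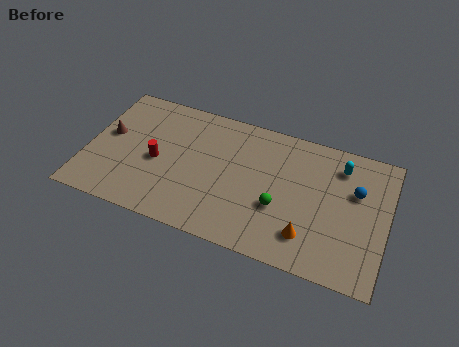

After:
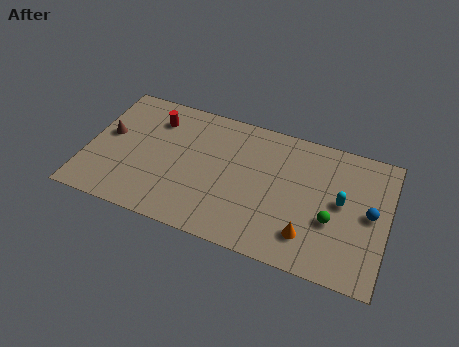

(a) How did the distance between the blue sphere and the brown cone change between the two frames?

+0.8

Before: roughly 13.0 units apart; after: 13.8. That's 0.8 units further apart.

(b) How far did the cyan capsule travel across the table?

2.2

The cyan capsule moved from about (13.1, 6.7) to (13.3, 4.5), a distance of √(0.2² + 2.2²) ≈ 2.2.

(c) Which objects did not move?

the brown cone and the orange cone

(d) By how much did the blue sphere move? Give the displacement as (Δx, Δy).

(0.8, -1.1)

The blue sphere started near (14.0, 5.4) and ended near (14.8, 4.3).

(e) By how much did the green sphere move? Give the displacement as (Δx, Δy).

(2.7, 0.1)

The green sphere started near (10.2, 3.1) and ended near (12.9, 3.2).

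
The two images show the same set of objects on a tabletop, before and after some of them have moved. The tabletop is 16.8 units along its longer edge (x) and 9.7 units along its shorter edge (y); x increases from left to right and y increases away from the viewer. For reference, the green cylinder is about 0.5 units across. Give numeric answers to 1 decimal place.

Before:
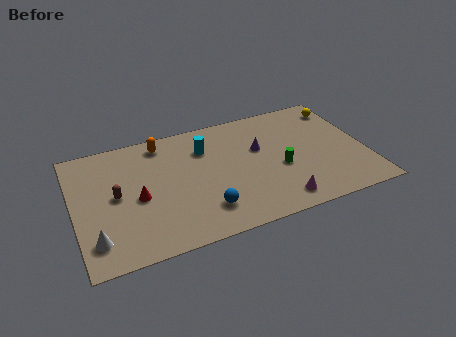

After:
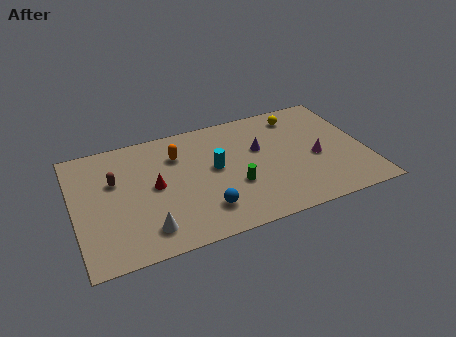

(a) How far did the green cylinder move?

2.7

From (11.8, 4.0) to (9.1, 3.5), the green cylinder covered √(2.7² + 0.5²) ≈ 2.7 units.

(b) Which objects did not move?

the purple cone and the blue sphere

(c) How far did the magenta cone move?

3.8

The magenta cone was near (11.4, 1.4) before and (13.9, 4.2) after, so it travelled √(2.5² + 2.8²) ≈ 3.8 units.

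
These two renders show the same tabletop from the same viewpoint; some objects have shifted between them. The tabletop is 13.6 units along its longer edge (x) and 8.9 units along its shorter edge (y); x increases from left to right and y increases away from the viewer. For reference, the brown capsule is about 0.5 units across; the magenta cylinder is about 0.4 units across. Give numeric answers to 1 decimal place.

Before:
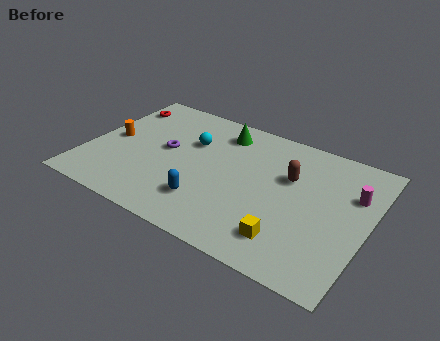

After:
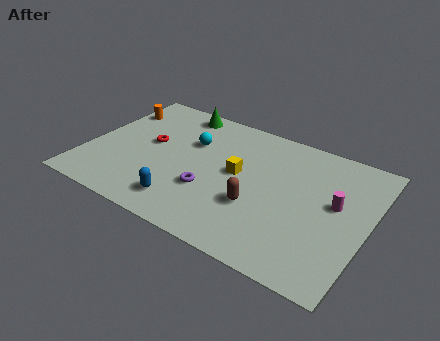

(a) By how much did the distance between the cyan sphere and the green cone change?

+0.3

They were about 1.9 units apart before and 2.2 after — 0.3 units further apart.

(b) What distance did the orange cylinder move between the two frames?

2.3

From (1.1, 4.4) to (0.8, 6.7), the orange cylinder covered √(0.3² + 2.3²) ≈ 2.3 units.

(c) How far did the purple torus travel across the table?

3.1

From (3.7, 4.8) to (6.2, 3.0), the purple torus covered √(2.5² + 1.8²) ≈ 3.1 units.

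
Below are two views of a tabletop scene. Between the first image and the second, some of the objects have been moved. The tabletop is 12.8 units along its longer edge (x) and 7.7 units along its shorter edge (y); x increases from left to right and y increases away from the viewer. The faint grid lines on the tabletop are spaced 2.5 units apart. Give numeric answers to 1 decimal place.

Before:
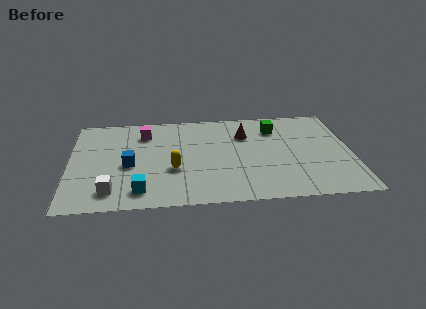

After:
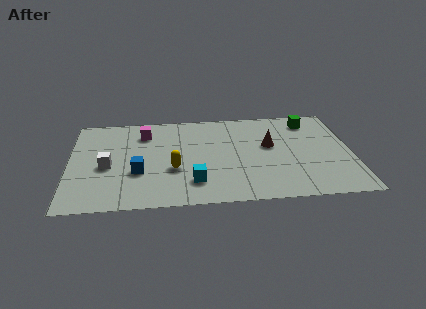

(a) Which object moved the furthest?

the cyan cube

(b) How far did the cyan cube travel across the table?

2.5

The cyan cube was near (3.2, 1.3) before and (5.6, 1.8) after, so it travelled √(2.4² + 0.5²) ≈ 2.5 units.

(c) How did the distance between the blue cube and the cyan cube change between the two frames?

+0.5

Before: roughly 2.2 units apart; after: 2.7. That's 0.5 units further apart.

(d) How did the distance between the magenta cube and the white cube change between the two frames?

-1.7

Before: roughly 4.8 units apart; after: 3.1. That's 1.7 units closer together.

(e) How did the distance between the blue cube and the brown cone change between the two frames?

+0.5

They were about 5.7 units apart before and 6.2 after — 0.5 units further apart.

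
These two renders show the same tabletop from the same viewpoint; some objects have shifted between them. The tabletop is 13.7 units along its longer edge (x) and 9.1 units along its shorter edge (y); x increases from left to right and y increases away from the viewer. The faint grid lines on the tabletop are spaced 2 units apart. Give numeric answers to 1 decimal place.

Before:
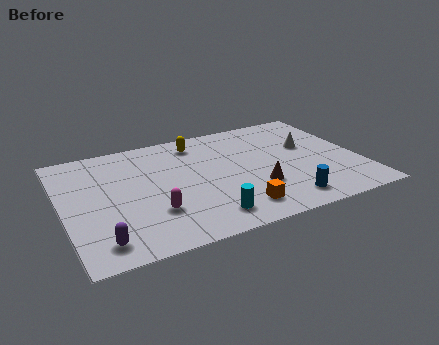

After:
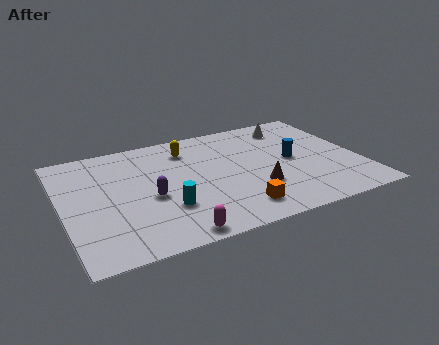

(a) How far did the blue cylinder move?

3.3

From (9.8, 1.4) to (10.6, 4.6), the blue cylinder covered √(0.8² + 3.2²) ≈ 3.3 units.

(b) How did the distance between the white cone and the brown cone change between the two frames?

+1.3

Before: roughly 3.8 units apart; after: 5.1. That's 1.3 units further apart.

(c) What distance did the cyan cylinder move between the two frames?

2.1

The cyan cylinder moved from about (6.2, 1.5) to (4.5, 2.8), a distance of √(1.7² + 1.3²) ≈ 2.1.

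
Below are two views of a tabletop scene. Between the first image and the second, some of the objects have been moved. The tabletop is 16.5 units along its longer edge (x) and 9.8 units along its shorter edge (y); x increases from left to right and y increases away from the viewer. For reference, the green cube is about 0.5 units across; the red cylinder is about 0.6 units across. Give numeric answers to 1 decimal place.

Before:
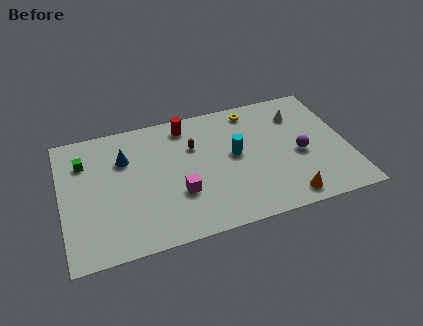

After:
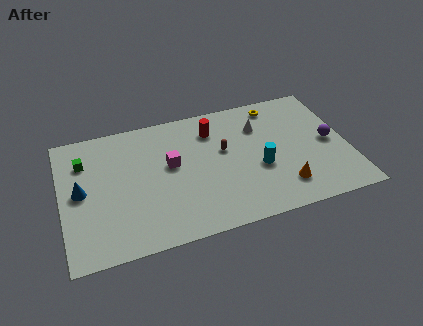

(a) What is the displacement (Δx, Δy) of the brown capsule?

(1.7, -0.8)

The brown capsule started near (7.7, 6.6) and ended near (9.4, 5.8).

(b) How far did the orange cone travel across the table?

0.9

The orange cone was near (12.6, 1.2) before and (12.5, 2.1) after, so it travelled √(0.1² + 0.9²) ≈ 0.9 units.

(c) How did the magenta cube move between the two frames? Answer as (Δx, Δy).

(-0.3, 2.3)

From the two frames, the magenta cube sits at roughly (6.6, 3.3) before and (6.3, 5.6) after.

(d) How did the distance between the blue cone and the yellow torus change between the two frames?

+4.3

They were about 7.8 units apart before and 12.1 after — 4.3 units further apart.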